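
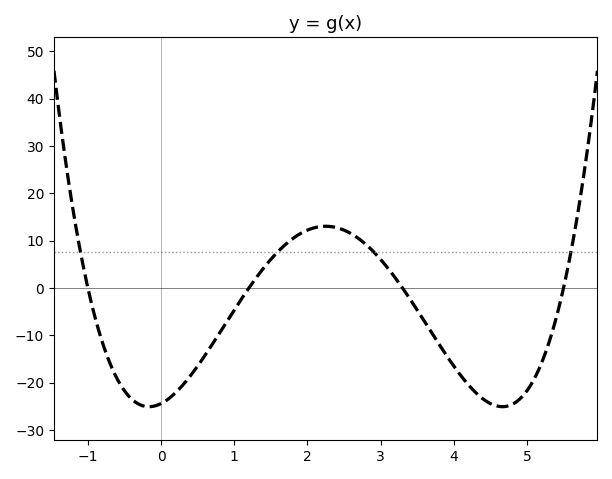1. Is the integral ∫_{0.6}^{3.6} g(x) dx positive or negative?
positive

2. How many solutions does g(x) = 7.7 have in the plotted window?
4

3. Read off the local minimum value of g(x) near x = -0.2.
-25.1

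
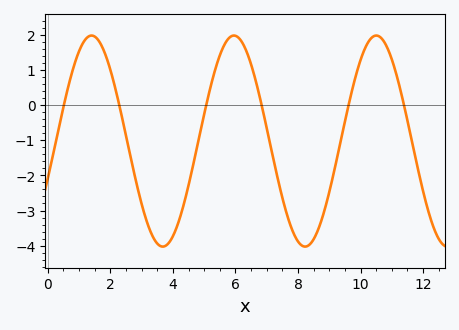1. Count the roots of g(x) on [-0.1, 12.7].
6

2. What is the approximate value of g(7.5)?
-2.63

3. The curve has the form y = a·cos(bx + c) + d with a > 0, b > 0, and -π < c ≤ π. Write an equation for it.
y = 3.01cos(1.38x - 1.93) - 1.02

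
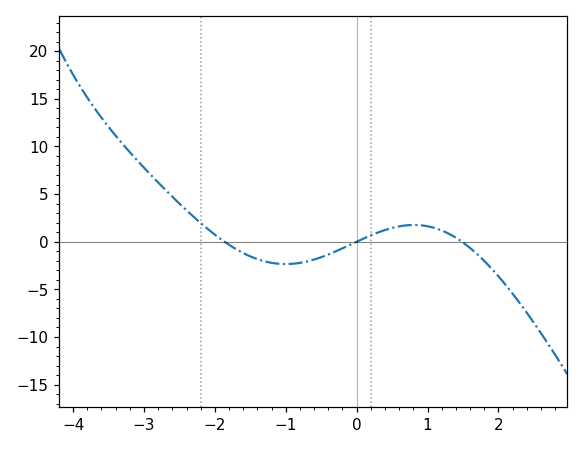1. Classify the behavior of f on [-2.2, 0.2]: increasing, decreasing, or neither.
neither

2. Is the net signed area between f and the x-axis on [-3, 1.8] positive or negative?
positive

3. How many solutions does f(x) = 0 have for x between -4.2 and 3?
3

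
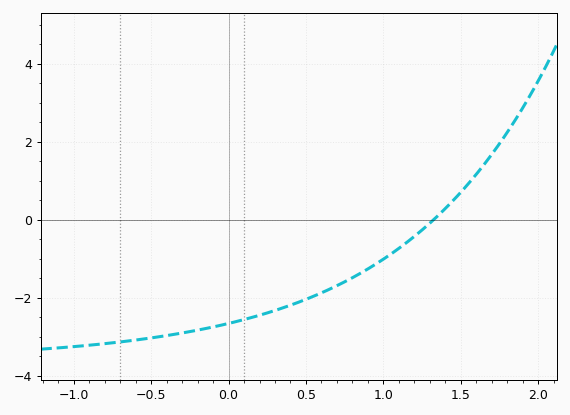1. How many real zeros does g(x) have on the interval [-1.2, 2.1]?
1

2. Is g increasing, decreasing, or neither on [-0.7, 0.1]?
increasing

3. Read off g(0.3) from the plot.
-2.33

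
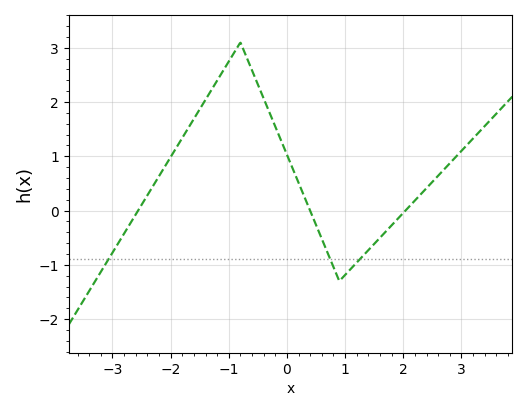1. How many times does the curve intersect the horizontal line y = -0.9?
3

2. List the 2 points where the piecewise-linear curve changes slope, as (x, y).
(-0.8, 3.1); (0.9, -1.3)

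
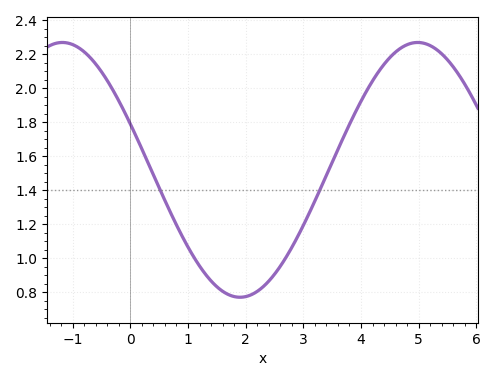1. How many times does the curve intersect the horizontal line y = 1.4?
2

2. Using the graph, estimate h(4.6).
2.21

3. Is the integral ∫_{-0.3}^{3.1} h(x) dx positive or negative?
positive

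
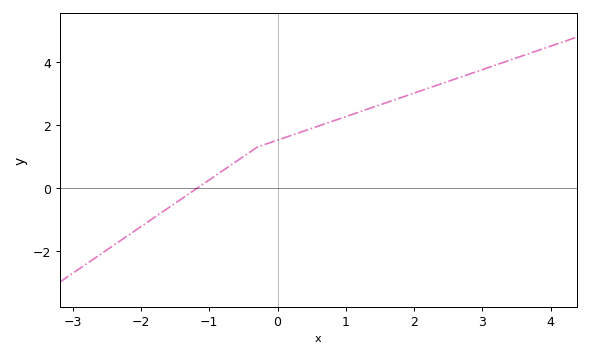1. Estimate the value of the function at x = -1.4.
-0.335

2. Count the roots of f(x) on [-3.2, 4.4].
1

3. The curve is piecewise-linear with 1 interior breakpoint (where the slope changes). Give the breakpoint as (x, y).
(-0.3, 1.3)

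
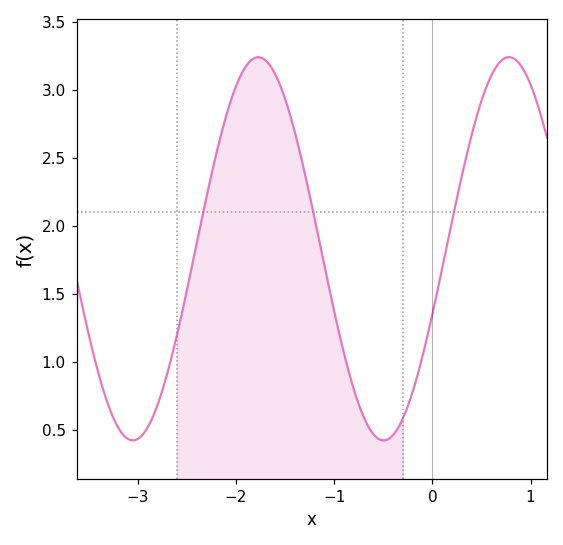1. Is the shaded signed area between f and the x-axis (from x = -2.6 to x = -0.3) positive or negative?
positive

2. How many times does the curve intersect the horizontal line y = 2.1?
3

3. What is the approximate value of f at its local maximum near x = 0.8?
3.24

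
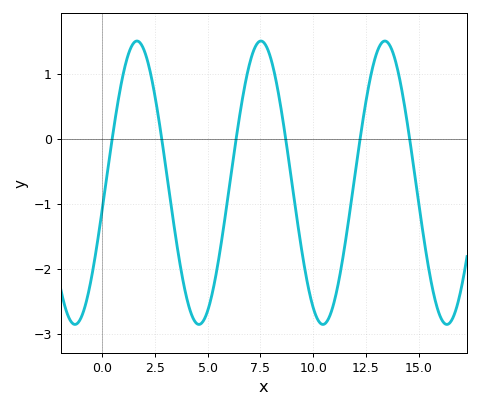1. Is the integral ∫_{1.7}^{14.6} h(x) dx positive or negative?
negative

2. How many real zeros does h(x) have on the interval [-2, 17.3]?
6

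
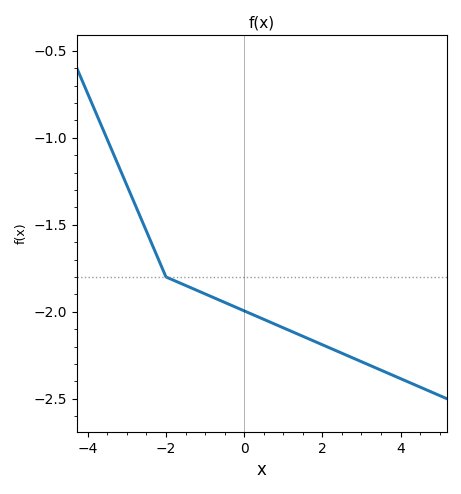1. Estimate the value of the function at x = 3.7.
-2.35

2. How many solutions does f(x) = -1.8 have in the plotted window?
1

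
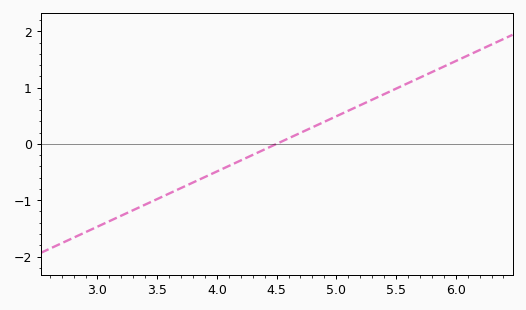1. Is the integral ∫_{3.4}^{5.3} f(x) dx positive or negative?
negative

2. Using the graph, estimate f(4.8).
0.294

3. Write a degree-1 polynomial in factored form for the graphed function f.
y = 0.98(x - 4.5)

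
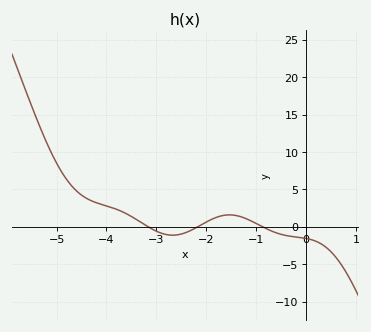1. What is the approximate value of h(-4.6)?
4.8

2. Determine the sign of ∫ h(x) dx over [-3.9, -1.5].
positive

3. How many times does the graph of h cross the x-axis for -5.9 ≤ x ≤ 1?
3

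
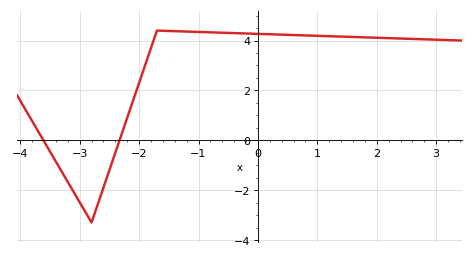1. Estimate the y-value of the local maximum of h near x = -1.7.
4.4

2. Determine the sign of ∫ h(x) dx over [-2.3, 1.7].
positive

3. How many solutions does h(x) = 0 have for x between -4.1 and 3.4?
2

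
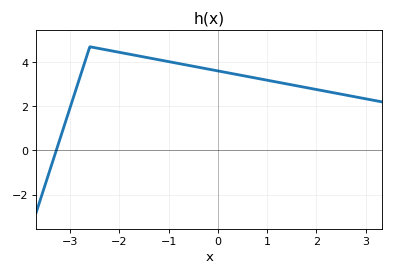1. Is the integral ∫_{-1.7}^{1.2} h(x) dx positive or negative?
positive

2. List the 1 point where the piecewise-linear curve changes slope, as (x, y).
(-2.6, 4.7)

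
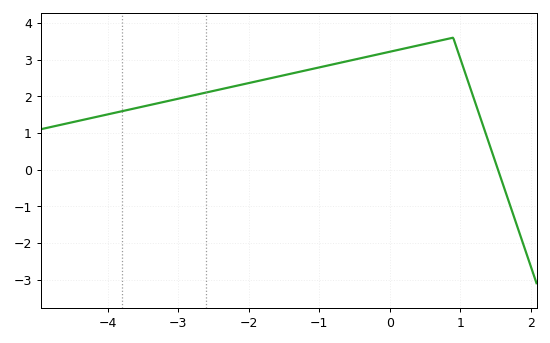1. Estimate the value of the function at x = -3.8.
1.59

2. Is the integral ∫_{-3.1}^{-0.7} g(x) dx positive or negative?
positive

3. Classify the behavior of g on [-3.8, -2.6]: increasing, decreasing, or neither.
increasing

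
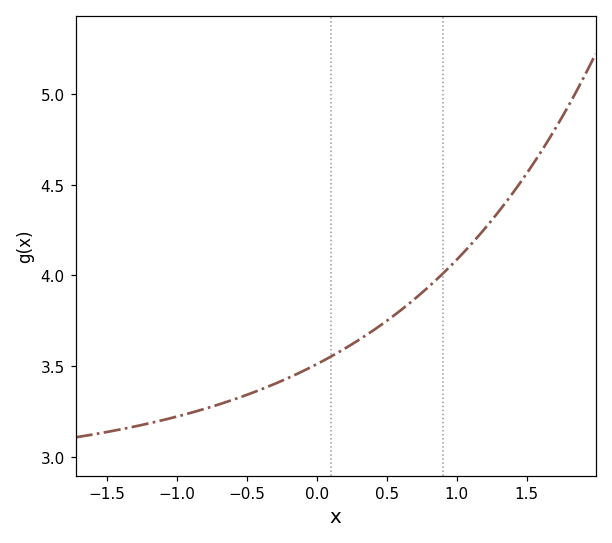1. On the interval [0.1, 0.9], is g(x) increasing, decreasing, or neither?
increasing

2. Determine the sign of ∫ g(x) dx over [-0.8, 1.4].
positive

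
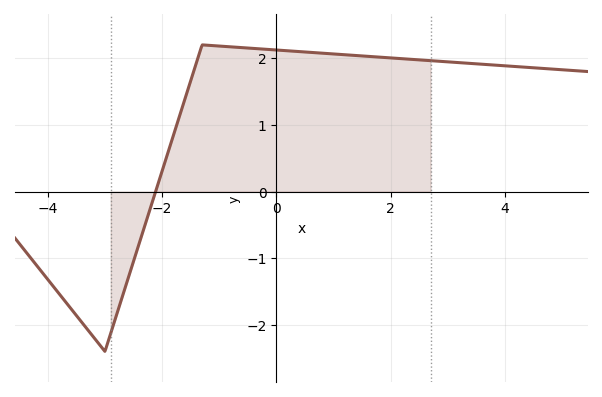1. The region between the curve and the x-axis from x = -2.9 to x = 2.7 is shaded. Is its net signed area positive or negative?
positive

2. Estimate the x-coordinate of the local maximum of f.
-1.2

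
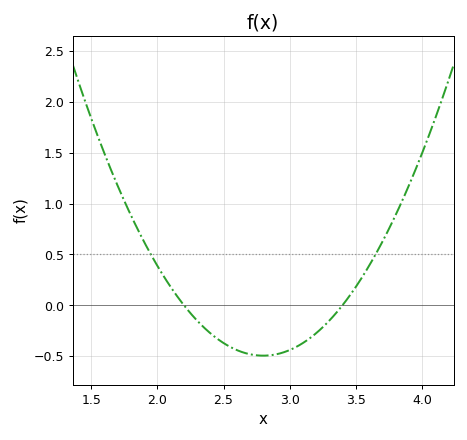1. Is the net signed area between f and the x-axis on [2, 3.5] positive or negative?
negative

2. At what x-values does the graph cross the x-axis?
2.2, 3.4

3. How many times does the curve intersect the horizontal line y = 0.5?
2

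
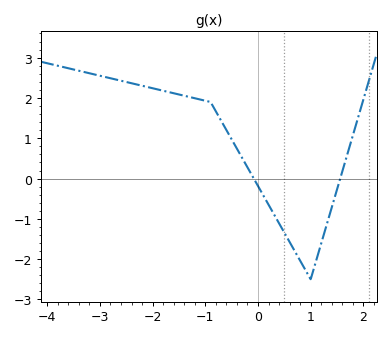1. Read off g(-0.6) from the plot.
1.2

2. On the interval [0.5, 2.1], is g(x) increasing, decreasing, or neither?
neither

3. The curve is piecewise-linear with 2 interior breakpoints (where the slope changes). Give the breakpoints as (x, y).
(-0.9, 1.9); (1, -2.5)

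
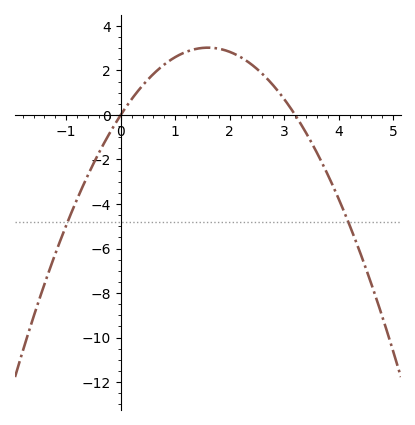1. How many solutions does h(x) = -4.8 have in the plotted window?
2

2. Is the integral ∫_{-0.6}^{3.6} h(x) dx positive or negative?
positive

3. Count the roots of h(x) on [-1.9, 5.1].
2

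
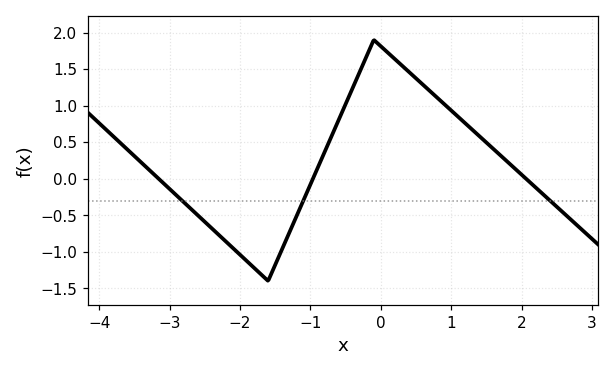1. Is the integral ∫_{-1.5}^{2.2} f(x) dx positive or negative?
positive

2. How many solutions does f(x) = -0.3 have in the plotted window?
3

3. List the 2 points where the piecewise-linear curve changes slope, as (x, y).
(-1.6, -1.4); (-0.1, 1.9)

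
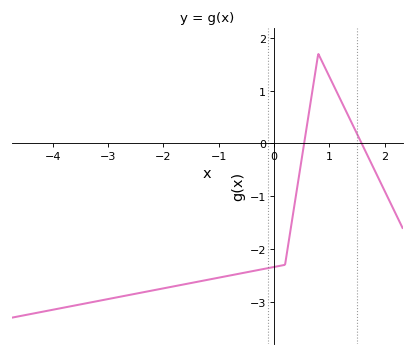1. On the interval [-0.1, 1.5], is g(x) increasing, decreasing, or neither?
neither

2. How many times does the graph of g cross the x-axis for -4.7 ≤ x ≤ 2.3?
2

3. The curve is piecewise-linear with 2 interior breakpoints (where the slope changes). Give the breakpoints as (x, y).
(0.2, -2.3); (0.8, 1.7)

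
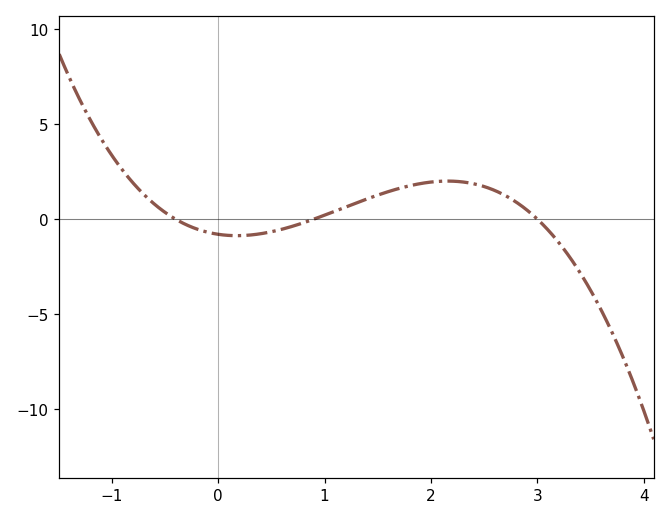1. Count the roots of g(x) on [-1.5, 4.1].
3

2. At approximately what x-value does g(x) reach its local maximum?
2.16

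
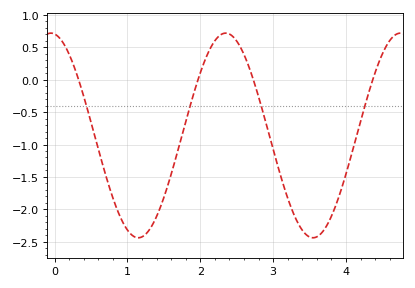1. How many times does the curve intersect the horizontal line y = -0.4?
4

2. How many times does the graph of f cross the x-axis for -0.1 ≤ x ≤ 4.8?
4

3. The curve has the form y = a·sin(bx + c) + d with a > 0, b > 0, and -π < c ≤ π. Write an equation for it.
y = 1.58sin(2.62x + 1.7) - 0.86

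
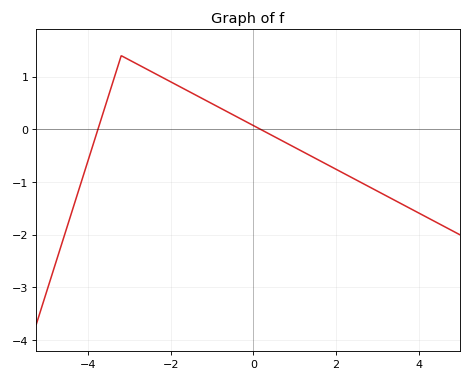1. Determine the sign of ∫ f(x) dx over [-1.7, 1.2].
positive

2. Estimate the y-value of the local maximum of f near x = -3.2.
1.4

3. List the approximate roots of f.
-3.76, 0.177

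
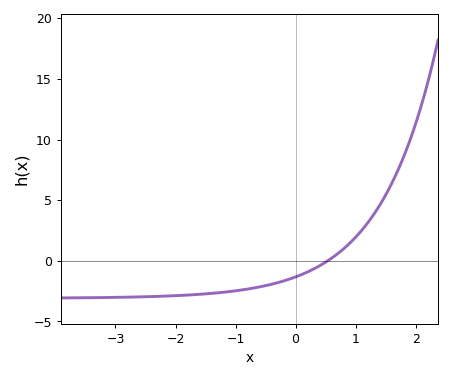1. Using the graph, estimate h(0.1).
-1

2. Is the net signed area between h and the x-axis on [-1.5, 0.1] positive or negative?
negative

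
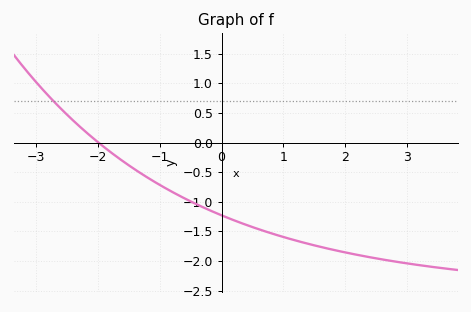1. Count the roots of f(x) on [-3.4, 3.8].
1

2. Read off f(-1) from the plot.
-0.7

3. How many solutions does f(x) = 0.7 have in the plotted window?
1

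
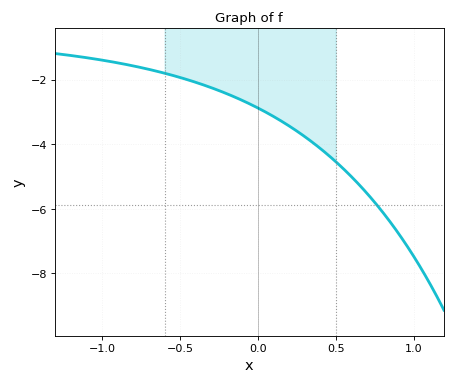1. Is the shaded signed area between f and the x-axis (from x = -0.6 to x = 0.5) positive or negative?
negative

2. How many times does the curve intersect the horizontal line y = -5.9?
1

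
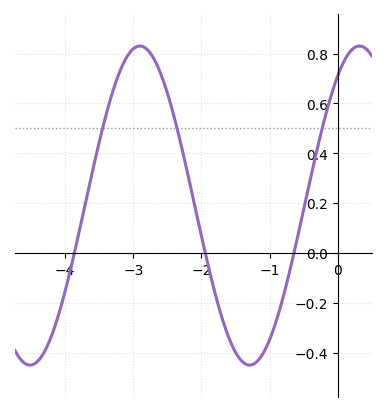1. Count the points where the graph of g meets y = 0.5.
3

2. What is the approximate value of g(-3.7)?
0.2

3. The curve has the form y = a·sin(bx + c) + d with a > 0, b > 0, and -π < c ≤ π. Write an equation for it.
y = 0.64sin(1.9x + 0.95) + 0.19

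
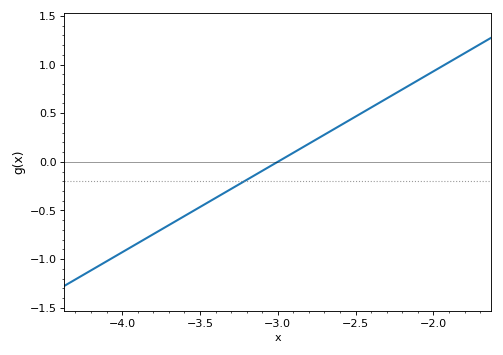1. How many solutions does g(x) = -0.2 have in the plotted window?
1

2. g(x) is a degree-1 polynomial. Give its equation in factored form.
y = 0.93(x + 3)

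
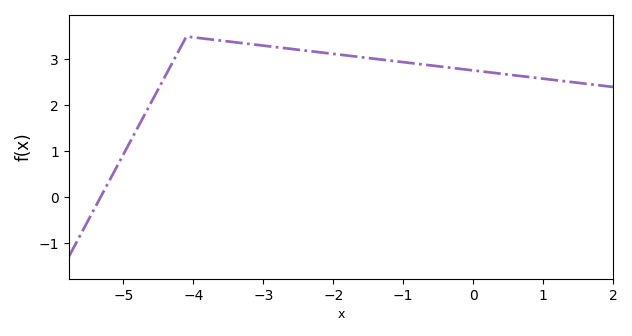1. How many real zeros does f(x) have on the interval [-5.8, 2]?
1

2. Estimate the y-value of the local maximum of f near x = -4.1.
3.5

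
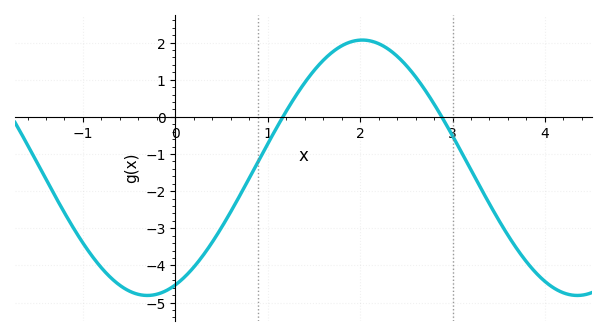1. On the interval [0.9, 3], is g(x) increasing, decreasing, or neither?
neither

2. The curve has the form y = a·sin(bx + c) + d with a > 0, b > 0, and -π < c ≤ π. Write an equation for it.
y = 3.44sin(1.35x - 1.16) - 1.37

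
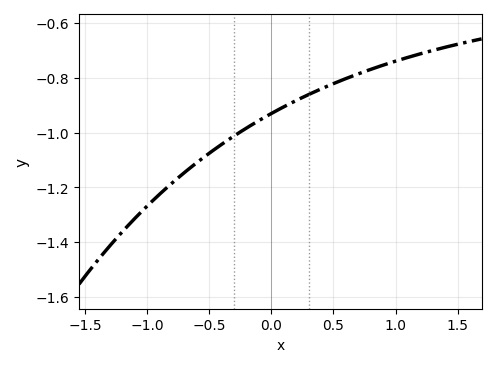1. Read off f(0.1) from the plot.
-0.906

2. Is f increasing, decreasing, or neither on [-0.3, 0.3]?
increasing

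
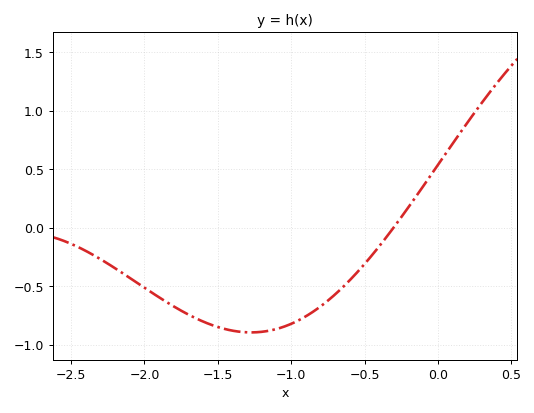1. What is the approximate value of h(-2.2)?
-0.345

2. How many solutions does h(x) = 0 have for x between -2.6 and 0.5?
1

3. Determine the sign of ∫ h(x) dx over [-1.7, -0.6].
negative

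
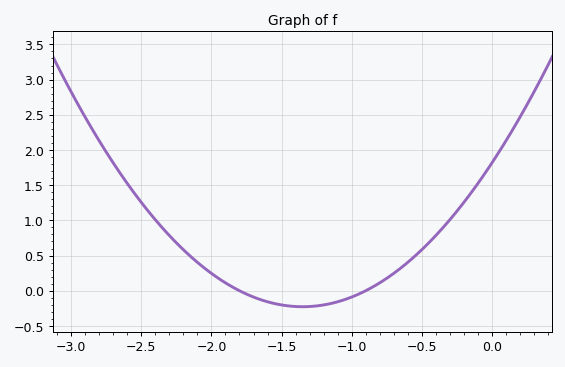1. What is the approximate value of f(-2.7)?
1.8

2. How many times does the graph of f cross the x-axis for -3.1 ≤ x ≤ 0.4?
2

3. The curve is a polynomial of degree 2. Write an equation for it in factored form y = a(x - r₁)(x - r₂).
y = 1.12(x + 1.8)(x + 0.9)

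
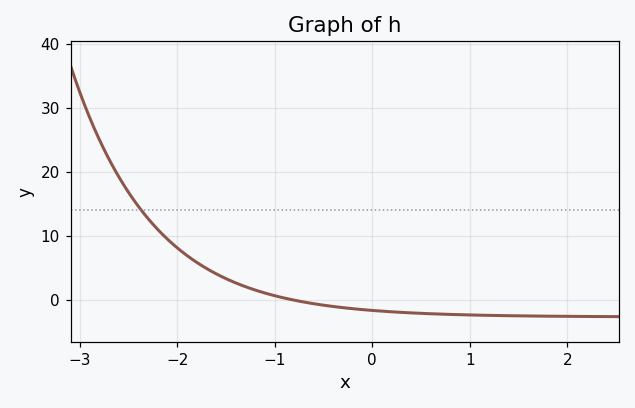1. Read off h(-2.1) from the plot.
9.48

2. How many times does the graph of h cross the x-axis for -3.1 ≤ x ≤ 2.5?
1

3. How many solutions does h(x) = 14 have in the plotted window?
1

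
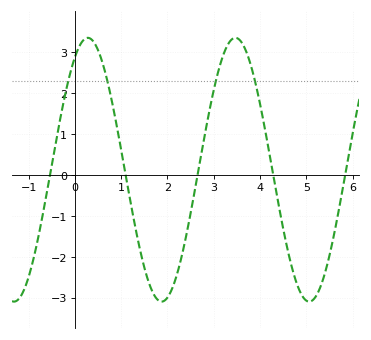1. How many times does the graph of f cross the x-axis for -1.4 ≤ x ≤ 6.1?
5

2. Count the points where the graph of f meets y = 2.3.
4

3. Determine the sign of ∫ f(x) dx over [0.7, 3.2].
negative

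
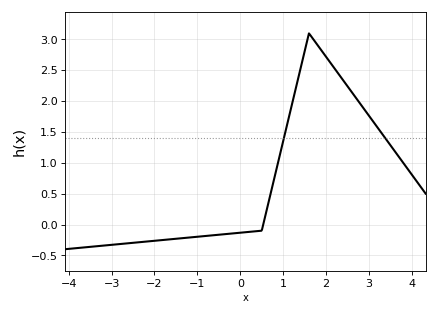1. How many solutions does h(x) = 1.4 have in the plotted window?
2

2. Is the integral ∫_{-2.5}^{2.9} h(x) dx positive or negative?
positive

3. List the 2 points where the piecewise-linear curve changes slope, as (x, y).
(0.5, -0.1); (1.6, 3.1)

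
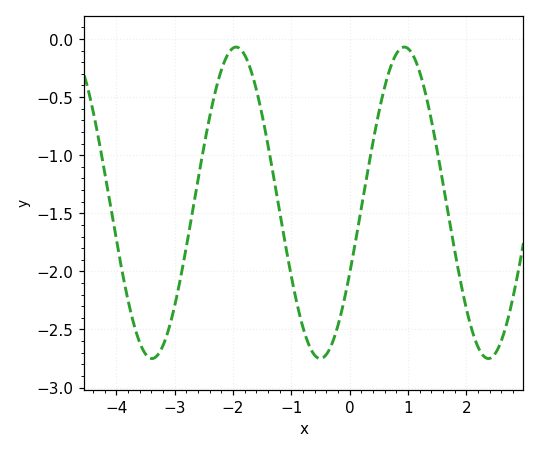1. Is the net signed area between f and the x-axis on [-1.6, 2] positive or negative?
negative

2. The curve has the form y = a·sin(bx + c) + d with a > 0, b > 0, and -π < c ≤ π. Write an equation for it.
y = 1.34sin(2.18x - 0.47) - 1.41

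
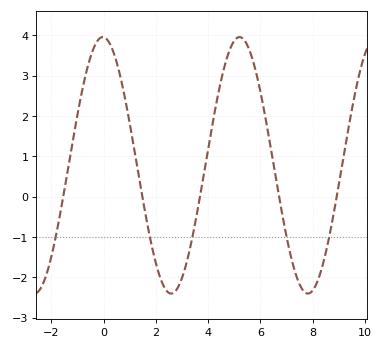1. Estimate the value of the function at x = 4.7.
3.4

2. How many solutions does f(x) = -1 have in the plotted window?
5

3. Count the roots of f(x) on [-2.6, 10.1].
5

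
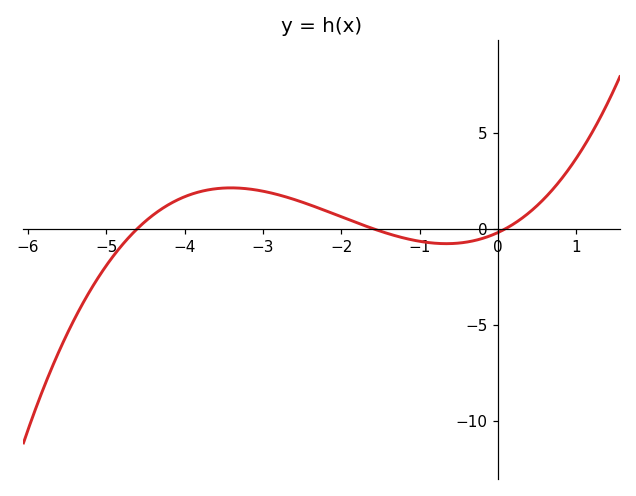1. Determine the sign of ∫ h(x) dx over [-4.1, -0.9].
positive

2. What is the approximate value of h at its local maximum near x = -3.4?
2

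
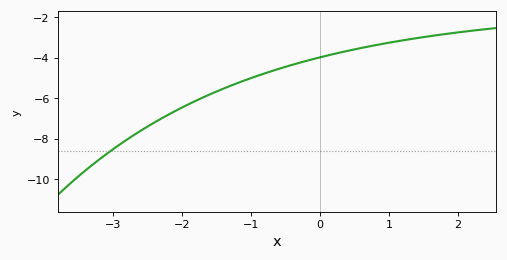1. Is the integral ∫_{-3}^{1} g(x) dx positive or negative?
negative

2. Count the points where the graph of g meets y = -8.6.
1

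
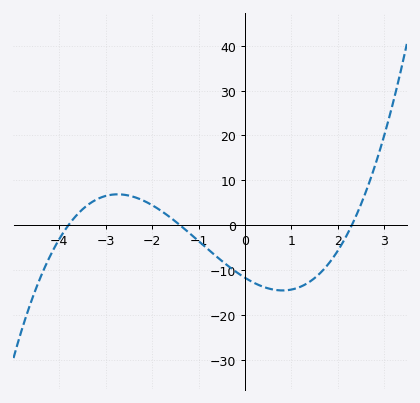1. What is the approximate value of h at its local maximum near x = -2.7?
6.87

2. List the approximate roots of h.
-3.8, -1.4, 2.3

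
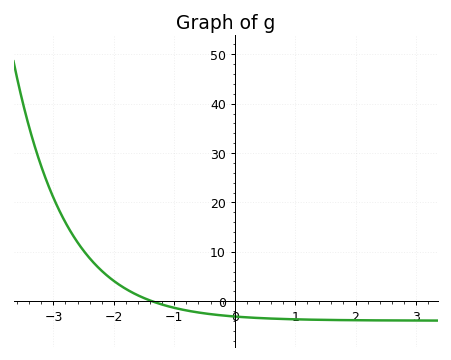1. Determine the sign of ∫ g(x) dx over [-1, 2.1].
negative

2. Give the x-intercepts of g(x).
-1.37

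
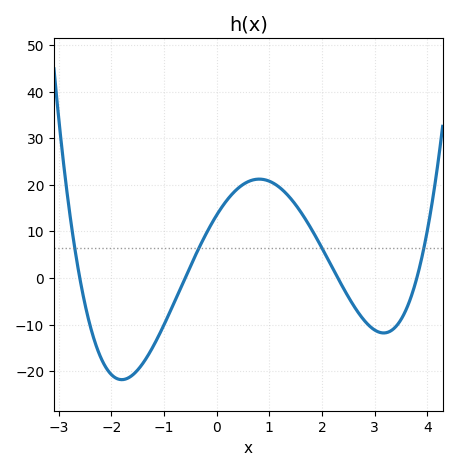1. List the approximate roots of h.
-2.6, -0.6, 2.3, 3.8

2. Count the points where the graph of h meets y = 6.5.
4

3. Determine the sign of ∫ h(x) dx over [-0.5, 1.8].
positive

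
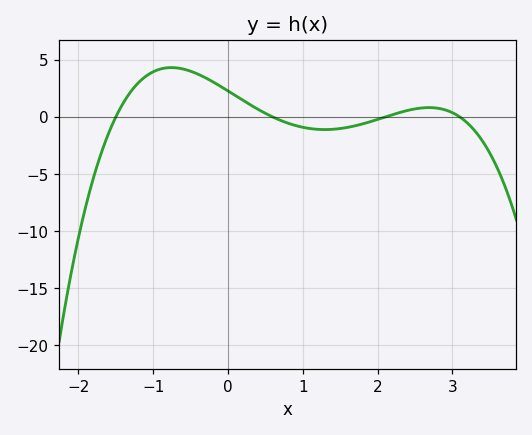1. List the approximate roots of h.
-1.5, 0.6, 2.1, 3.1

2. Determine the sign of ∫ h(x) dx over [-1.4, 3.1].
positive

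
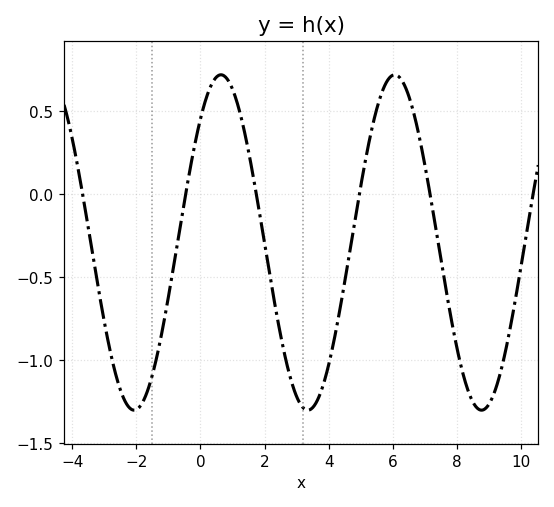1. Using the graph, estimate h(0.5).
0.7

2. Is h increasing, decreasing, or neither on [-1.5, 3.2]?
neither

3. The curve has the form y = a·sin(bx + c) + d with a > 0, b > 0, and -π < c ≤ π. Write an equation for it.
y = 1.01sin(1.2x + 0.83) - 0.29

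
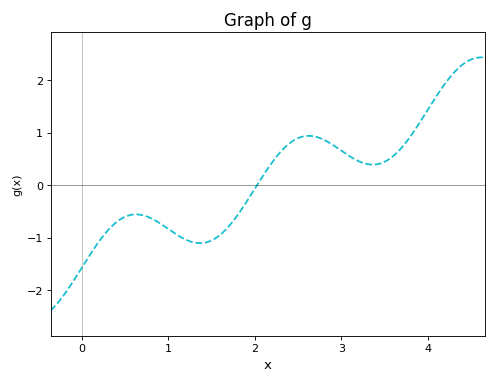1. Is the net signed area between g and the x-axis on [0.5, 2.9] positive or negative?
negative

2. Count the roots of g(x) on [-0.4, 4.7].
1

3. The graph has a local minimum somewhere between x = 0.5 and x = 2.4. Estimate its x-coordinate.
1.37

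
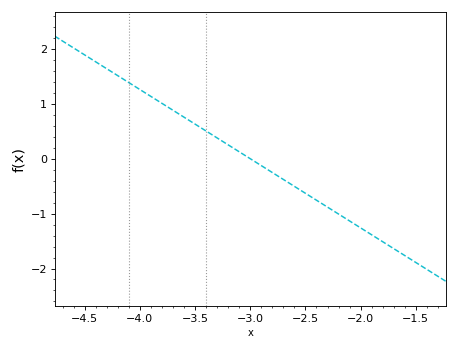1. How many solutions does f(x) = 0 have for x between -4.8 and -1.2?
1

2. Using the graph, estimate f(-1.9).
-1.39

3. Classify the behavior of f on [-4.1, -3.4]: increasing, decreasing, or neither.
decreasing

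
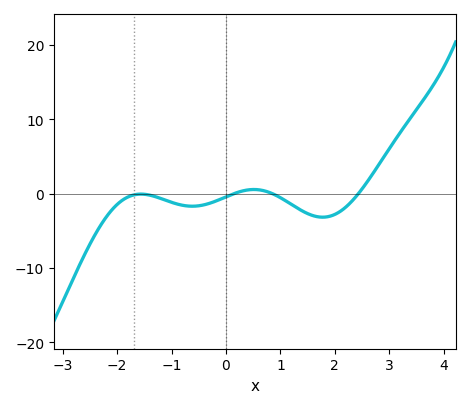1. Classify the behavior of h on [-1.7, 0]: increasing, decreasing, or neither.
neither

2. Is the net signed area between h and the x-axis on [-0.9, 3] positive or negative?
negative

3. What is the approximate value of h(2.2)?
-1.83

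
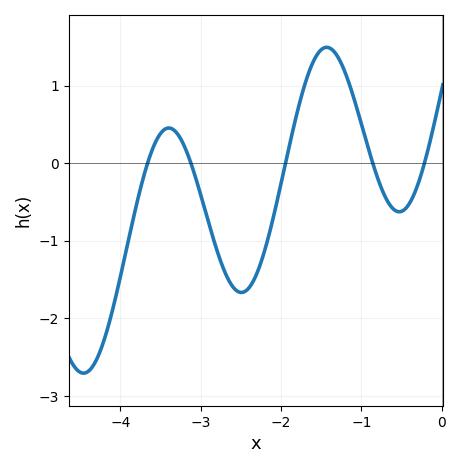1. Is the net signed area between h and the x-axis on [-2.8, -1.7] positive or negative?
negative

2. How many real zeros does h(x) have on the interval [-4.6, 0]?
5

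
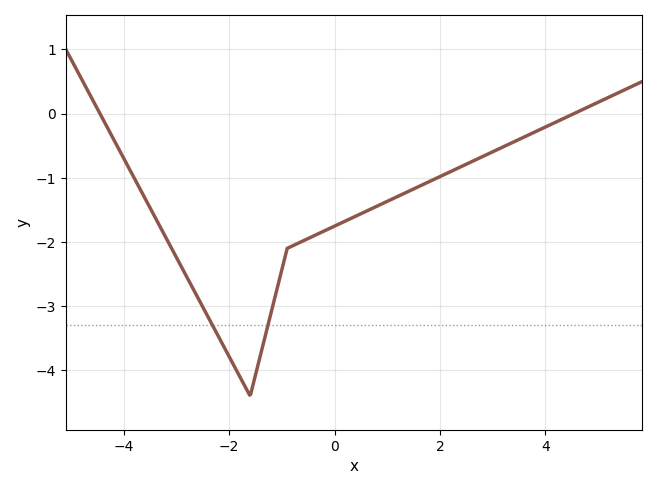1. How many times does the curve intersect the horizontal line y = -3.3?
2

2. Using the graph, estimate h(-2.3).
-3.3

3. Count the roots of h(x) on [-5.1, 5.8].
2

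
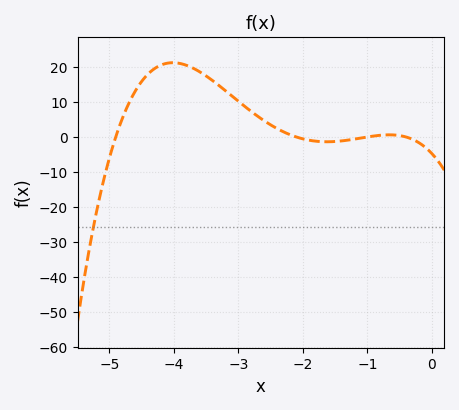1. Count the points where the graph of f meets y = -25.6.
1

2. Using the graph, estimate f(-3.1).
12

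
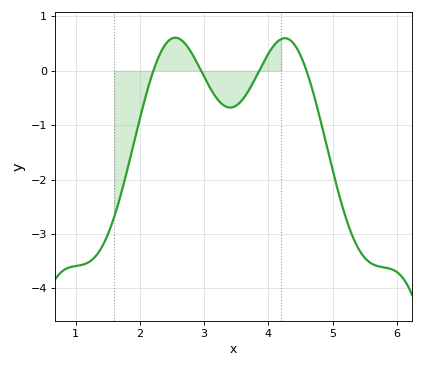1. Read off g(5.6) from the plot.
-3.54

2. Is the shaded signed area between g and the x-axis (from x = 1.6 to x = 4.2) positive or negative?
negative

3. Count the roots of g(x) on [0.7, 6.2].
4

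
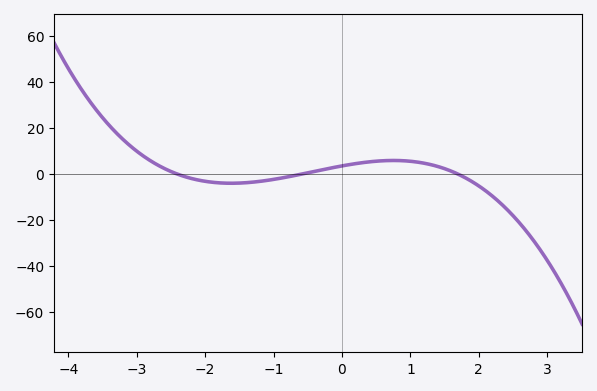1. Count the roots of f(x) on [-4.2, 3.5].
3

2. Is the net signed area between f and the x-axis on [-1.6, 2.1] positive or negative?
positive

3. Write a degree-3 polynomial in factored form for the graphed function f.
y = -1.48(x + 2.4)(x + 0.6)(x - 1.7)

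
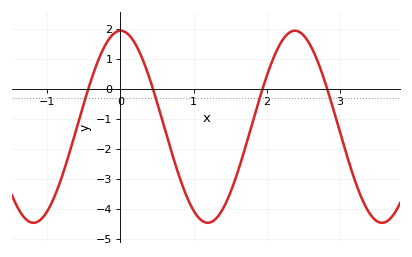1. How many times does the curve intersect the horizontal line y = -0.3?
4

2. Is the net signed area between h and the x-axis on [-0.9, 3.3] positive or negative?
negative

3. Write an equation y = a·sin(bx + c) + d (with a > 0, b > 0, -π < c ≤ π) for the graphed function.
y = 3.2sin(2.64x + 1.56) - 1.26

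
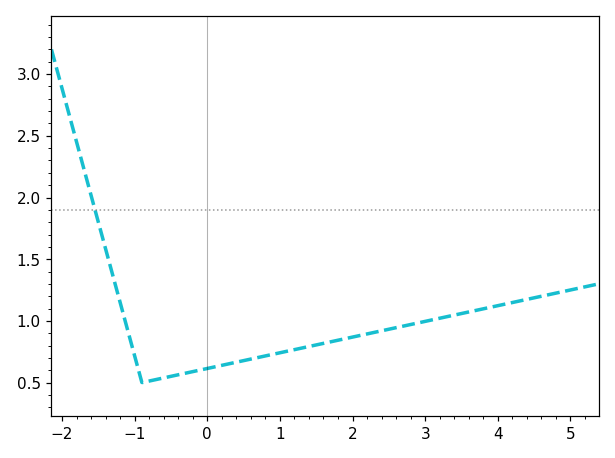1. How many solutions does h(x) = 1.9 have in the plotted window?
1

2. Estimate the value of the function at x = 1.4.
0.8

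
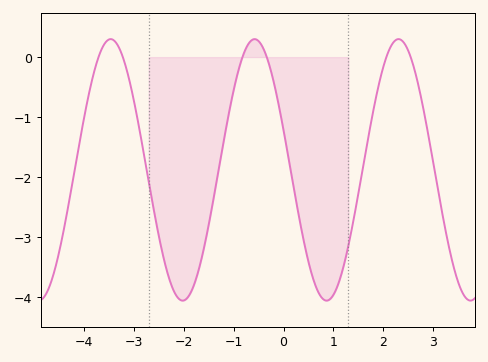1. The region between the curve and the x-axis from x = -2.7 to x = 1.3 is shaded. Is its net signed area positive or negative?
negative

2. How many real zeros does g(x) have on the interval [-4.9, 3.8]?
6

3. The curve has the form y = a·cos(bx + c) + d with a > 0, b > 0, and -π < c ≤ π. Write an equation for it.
y = 2.18cos(2.2x + 1.3) - 1.88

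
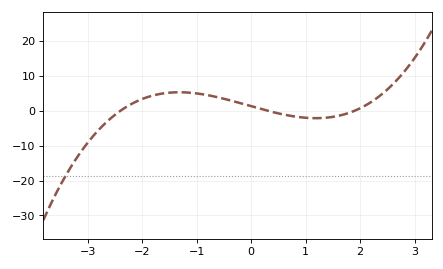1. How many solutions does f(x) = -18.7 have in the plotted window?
1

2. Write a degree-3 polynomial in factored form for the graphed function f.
y = 0.94(x + 2.4)(x - 0.3)(x - 1.9)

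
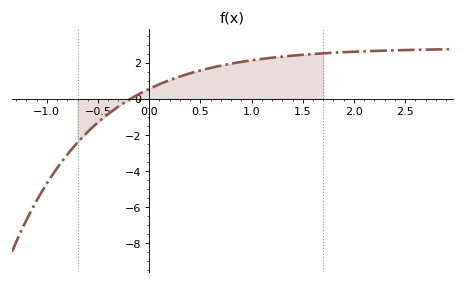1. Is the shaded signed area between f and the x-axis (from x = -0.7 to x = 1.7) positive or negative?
positive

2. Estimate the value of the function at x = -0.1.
0.2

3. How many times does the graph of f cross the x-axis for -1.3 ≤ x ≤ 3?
1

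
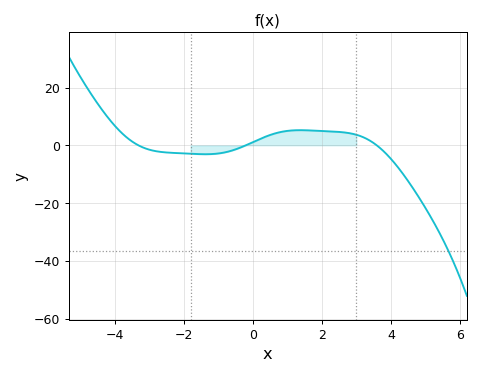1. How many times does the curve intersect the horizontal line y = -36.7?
1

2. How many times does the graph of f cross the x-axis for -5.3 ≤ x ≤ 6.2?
3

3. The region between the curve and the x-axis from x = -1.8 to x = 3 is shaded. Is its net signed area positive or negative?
positive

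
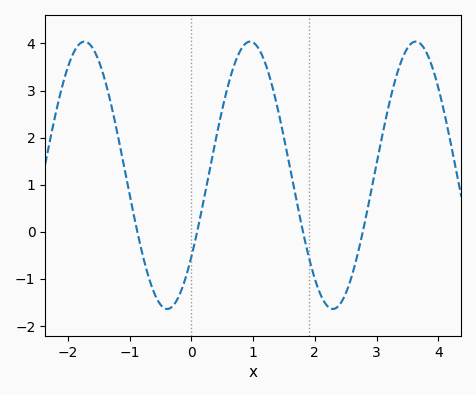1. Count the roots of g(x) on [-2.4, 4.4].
4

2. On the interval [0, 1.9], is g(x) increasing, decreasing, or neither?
neither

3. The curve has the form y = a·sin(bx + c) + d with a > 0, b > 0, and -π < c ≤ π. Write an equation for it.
y = 2.84sin(2.34x - 0.652) + 1.2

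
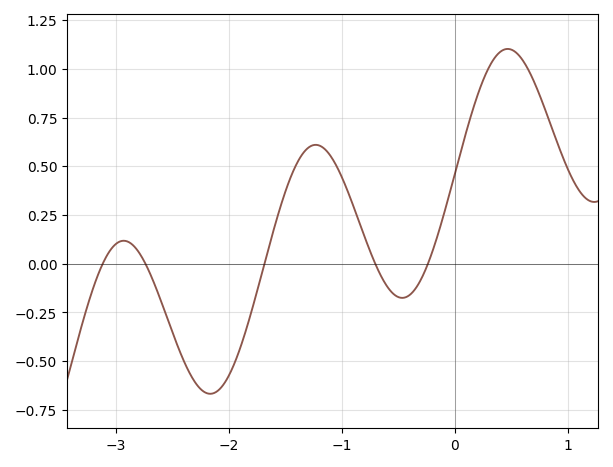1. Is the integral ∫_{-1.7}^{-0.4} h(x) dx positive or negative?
positive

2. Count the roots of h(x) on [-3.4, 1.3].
5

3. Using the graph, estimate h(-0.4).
-0.15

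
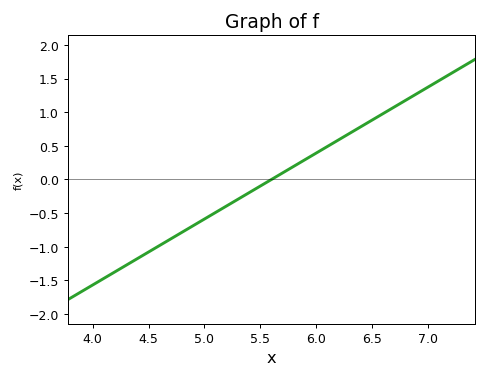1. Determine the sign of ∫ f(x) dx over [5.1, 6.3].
positive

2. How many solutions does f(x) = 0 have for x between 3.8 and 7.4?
1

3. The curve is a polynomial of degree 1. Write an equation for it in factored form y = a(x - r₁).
y = 0.98(x - 5.6)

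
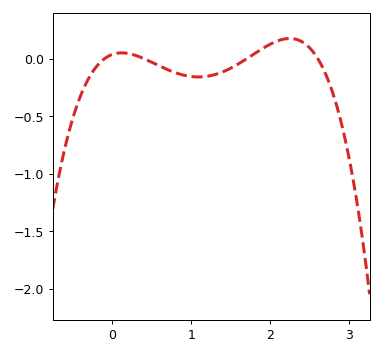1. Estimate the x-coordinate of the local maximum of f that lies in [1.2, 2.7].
2.24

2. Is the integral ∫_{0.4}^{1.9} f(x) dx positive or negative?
negative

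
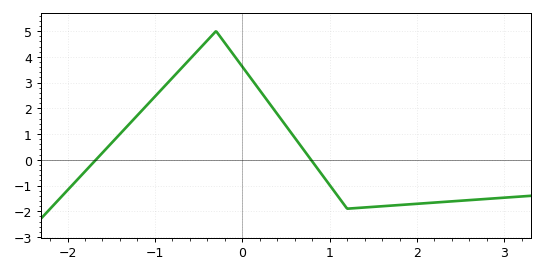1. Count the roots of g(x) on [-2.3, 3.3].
2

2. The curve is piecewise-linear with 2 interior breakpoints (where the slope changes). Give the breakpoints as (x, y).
(-0.3, 5); (1.2, -1.9)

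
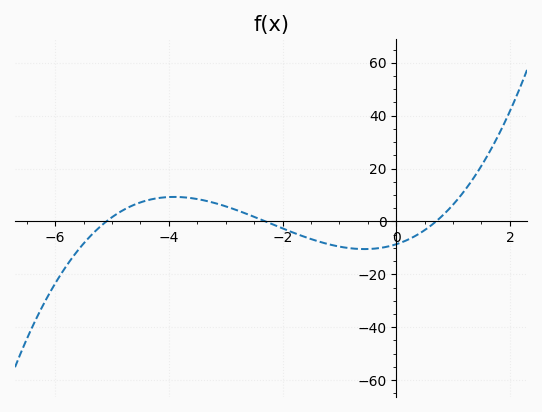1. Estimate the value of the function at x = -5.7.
-13.7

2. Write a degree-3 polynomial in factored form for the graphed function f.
y = 1.05(x + 5.1)(x + 2.3)(x - 0.7)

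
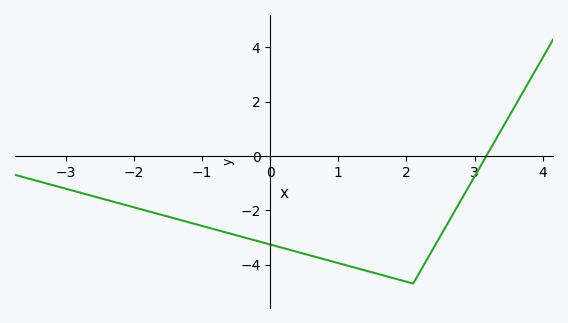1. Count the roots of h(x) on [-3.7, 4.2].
1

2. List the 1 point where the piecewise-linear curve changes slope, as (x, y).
(2.1, -4.7)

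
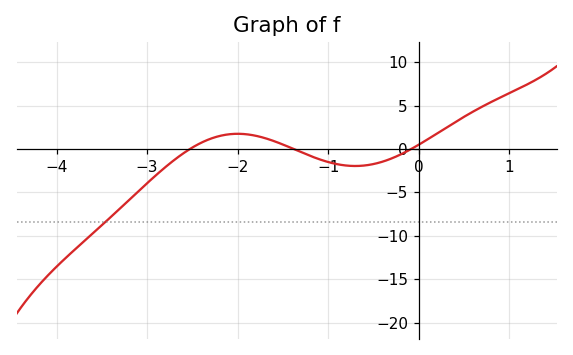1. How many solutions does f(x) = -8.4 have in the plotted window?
1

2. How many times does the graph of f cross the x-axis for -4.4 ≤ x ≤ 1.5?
3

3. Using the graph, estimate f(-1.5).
0.509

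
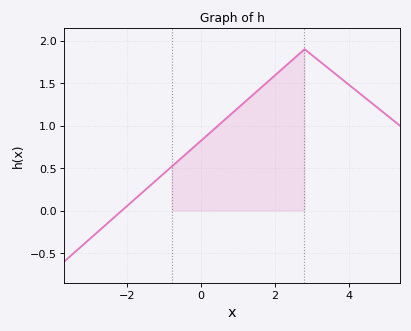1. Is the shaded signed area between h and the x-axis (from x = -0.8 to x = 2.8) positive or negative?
positive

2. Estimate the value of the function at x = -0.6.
0.595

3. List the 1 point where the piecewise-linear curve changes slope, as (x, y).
(2.8, 1.9)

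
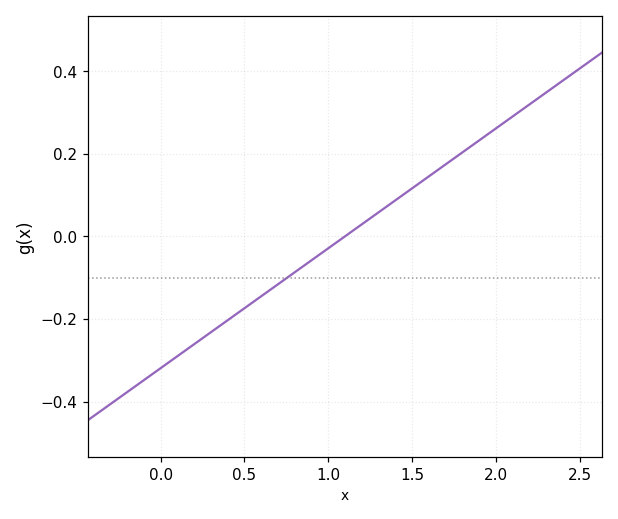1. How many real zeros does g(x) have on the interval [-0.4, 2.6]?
1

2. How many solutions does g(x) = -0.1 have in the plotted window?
1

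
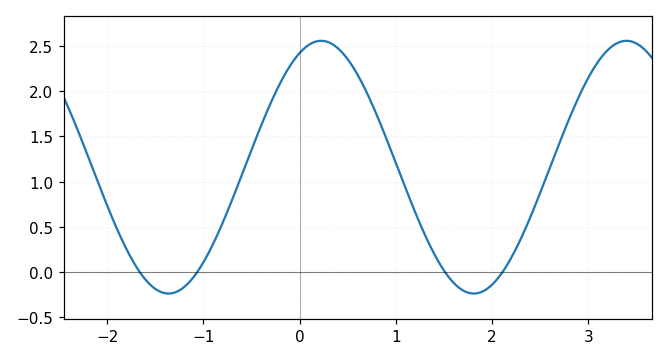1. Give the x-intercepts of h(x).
-1.66, -1.06, 1.51, 2.11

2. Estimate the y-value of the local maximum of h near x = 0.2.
2.56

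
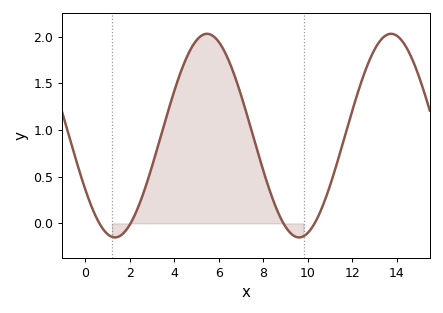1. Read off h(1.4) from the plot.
-0.149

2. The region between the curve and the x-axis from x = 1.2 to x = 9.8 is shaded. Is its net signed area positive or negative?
positive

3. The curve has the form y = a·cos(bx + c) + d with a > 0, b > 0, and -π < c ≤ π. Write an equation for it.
y = 1.09cos(0.76x + 2.13) + 0.94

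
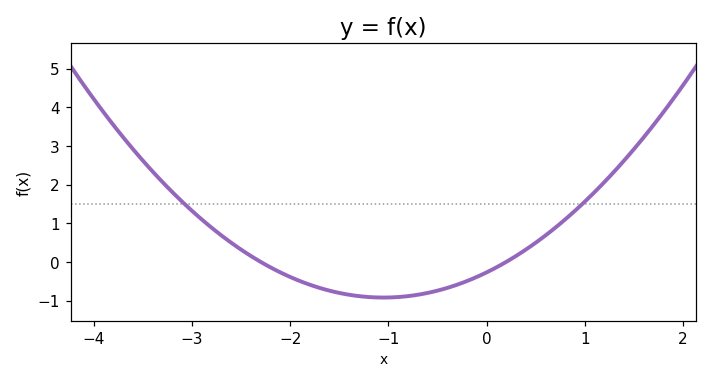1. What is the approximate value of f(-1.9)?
-0.5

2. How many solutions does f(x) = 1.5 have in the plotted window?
2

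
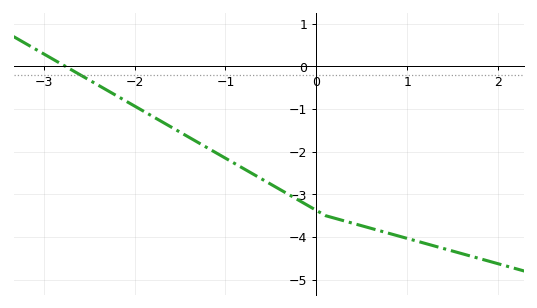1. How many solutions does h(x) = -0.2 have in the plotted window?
1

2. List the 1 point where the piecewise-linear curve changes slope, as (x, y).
(0.1, -3.5)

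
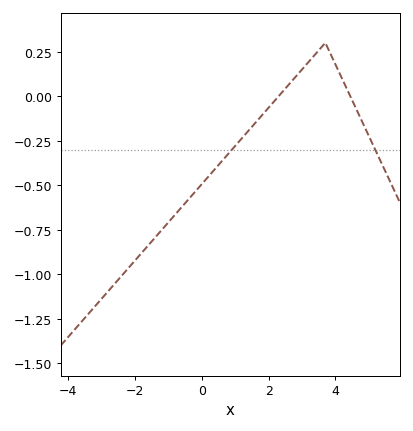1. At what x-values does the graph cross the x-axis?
2.3, 4.45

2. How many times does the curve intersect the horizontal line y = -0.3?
2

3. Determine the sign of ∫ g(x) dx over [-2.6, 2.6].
negative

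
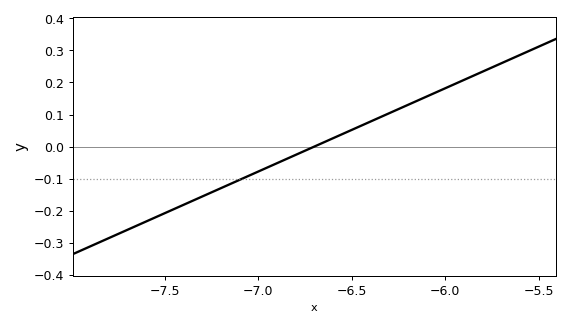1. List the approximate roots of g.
-6.7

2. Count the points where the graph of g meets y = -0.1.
1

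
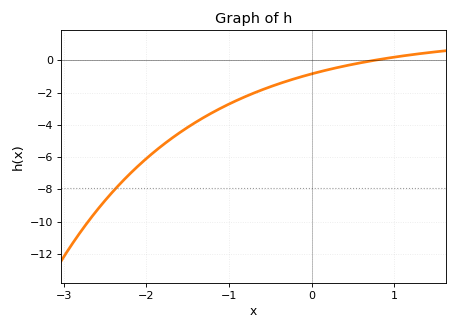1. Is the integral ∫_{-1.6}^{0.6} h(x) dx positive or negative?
negative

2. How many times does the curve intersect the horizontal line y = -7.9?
1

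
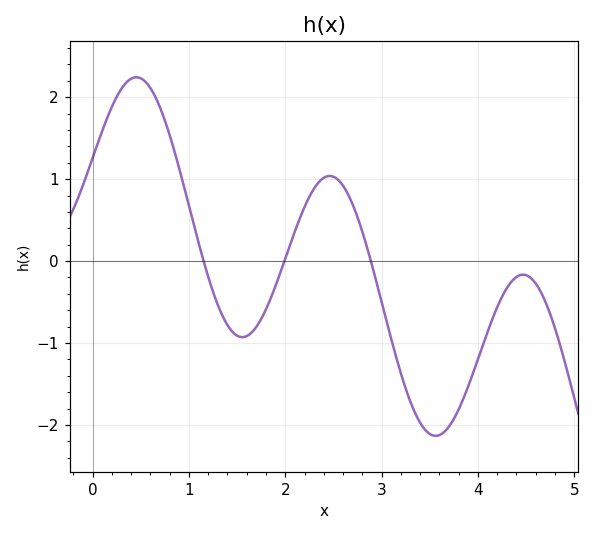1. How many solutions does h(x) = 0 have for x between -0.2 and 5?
3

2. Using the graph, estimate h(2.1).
0.4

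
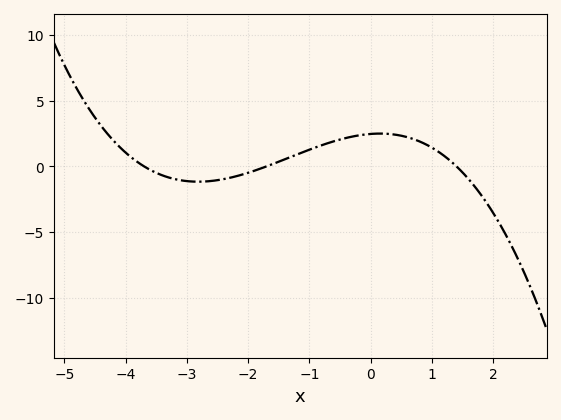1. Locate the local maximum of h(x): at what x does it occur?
0.149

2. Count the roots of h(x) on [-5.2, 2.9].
3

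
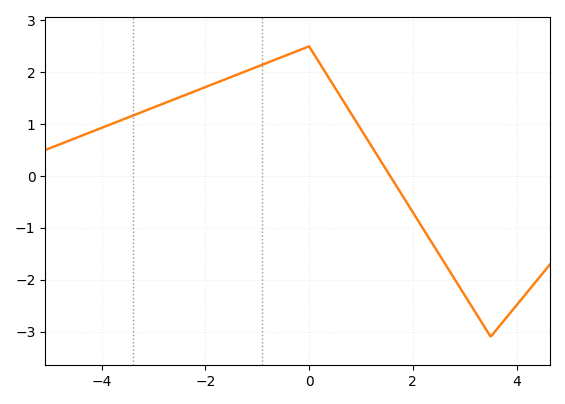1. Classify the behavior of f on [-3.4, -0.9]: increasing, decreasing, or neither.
increasing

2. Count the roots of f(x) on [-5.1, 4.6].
1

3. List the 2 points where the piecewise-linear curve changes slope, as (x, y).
(0, 2.5); (3.5, -3.1)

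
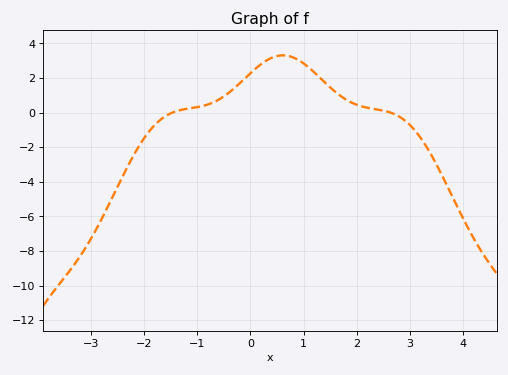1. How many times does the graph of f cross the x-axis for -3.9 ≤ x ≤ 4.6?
2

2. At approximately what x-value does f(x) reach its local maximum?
0.607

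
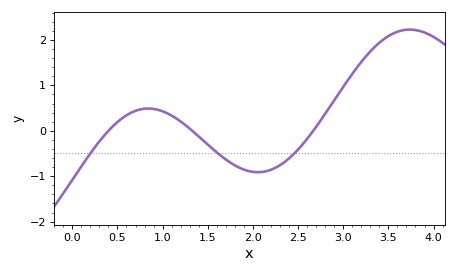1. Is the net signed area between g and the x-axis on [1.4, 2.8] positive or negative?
negative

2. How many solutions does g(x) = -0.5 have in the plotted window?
3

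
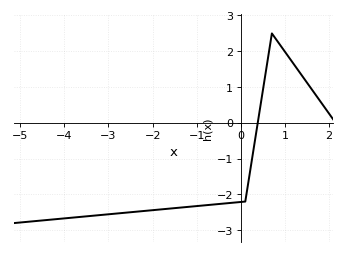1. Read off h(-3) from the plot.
-2.6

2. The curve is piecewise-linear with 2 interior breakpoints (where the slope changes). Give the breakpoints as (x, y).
(0.1, -2.2); (0.7, 2.5)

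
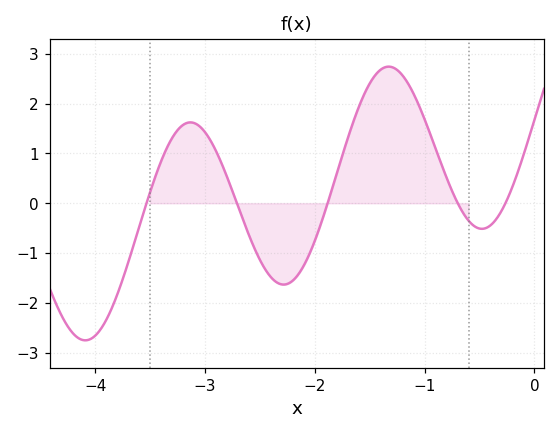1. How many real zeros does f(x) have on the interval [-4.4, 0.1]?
5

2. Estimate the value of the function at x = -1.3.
2.7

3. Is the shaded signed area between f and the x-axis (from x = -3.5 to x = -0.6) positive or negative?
positive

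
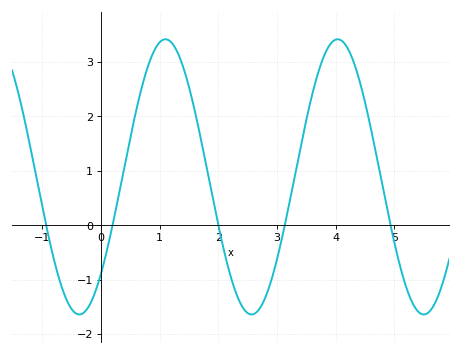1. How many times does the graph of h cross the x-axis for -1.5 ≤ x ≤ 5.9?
5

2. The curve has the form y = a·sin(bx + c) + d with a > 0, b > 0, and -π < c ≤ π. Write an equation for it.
y = 2.53sin(2.14x - 0.78) + 0.89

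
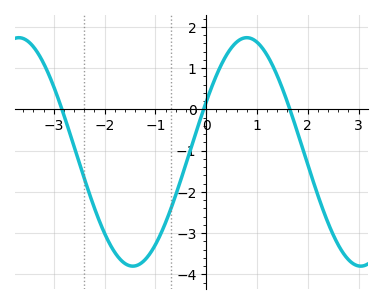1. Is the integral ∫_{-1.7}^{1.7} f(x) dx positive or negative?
negative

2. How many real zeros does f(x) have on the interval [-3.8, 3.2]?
3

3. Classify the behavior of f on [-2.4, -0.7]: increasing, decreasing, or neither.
neither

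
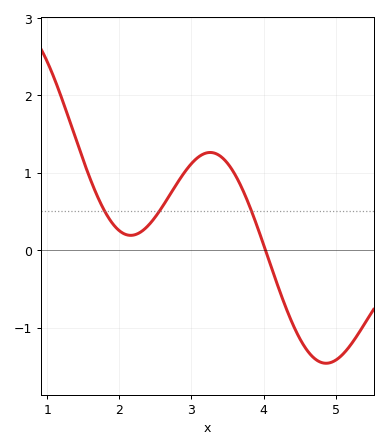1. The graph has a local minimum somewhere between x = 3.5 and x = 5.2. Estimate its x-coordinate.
4.9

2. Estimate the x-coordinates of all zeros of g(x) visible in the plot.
4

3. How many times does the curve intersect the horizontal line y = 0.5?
3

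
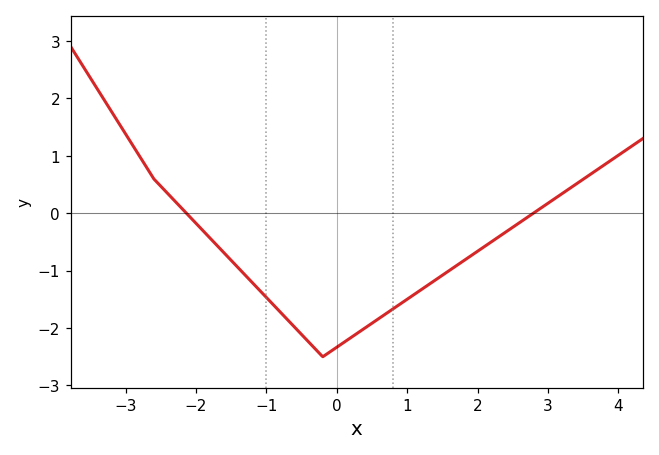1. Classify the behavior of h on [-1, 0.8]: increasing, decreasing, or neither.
neither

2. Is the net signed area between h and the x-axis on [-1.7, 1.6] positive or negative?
negative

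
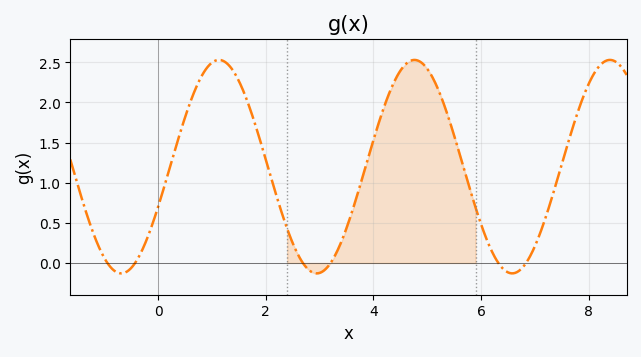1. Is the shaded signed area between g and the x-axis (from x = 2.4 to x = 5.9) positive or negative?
positive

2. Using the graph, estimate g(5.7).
1.15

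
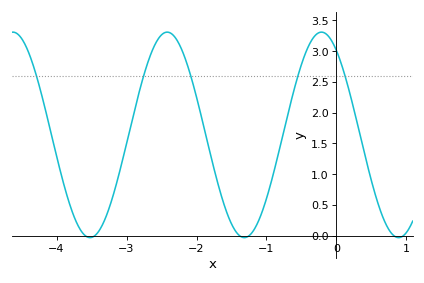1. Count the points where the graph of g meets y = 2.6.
5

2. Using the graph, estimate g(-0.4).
3.08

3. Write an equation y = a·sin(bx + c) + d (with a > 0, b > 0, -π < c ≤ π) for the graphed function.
y = 1.67sin(2.85x + 2.18) + 1.64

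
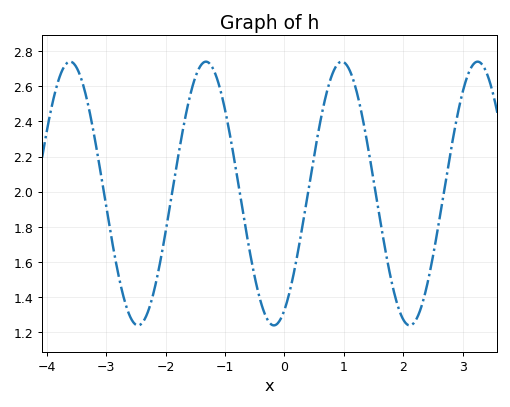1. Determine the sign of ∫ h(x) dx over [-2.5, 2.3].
positive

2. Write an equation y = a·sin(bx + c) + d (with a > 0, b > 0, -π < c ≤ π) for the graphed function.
y = 0.75sin(2.8x - 1.1) + 1.99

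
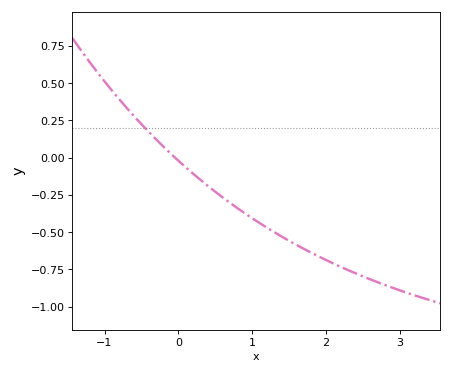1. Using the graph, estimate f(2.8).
-0.85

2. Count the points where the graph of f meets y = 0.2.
1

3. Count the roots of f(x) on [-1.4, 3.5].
1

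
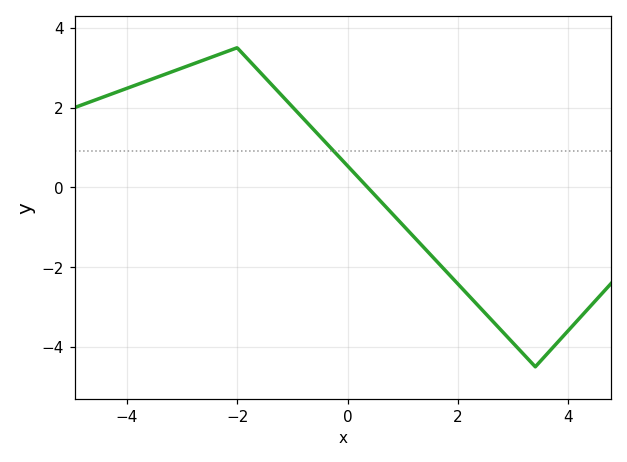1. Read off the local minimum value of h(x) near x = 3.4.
-4.4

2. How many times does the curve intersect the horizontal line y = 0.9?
1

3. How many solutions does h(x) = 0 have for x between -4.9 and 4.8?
1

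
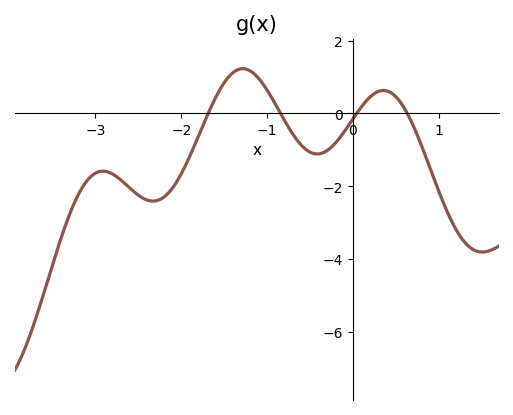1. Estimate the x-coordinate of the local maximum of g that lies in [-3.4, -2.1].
-2.9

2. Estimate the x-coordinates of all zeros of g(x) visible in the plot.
-1.7, -0.8, 0, 0.6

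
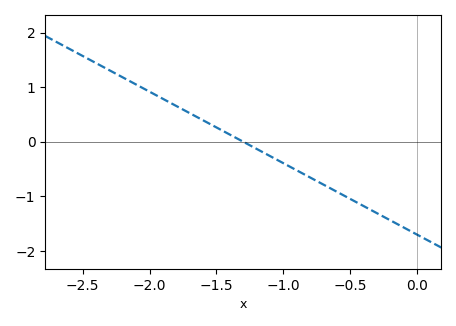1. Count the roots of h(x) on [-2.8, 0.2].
1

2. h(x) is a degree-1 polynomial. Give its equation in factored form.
y = -1.31(x + 1.3)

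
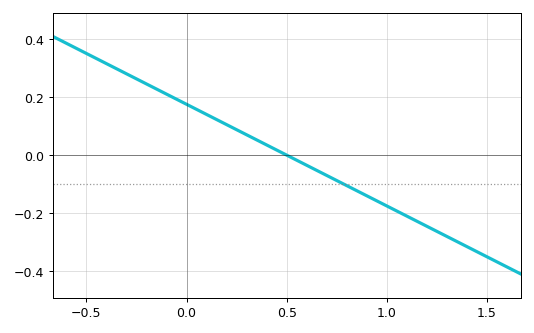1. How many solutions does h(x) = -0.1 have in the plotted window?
1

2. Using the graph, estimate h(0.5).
0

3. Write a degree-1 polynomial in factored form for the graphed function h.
y = -0.35(x - 0.5)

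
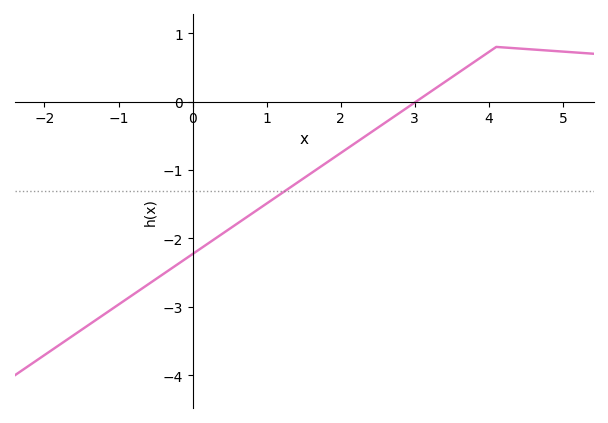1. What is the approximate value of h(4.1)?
0.8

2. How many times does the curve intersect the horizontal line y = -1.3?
1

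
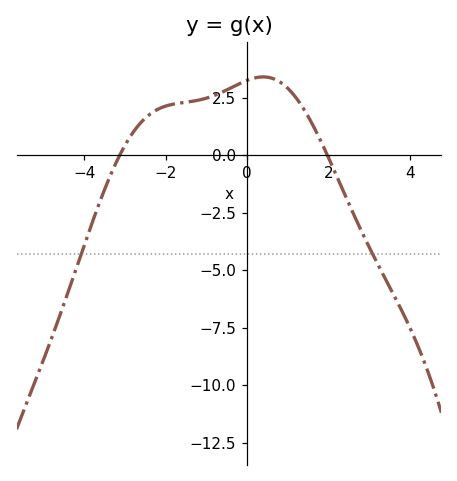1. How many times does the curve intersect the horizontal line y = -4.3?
2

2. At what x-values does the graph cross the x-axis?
-3.2, 2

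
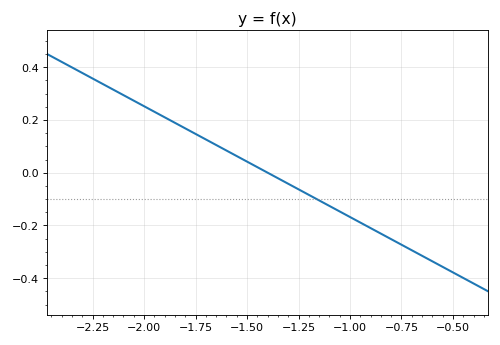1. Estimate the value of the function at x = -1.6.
0.084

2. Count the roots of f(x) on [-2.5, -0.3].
1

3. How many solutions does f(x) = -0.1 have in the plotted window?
1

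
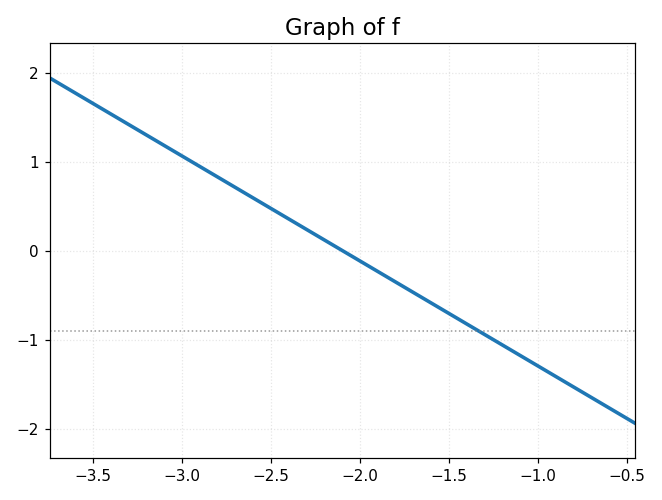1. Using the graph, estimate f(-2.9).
0.9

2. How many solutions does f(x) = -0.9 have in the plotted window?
1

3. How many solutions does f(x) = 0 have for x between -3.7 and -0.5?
1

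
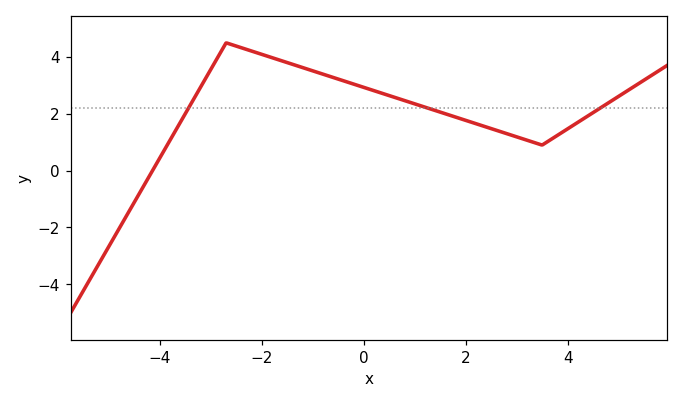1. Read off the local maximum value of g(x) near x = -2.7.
4.4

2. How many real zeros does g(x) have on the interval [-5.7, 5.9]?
1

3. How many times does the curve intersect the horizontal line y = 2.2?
3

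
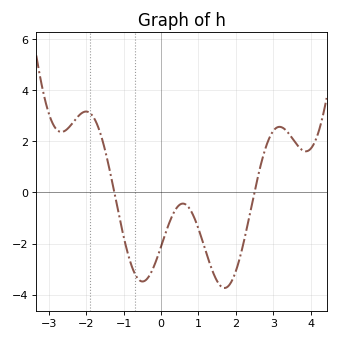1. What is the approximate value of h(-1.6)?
2.2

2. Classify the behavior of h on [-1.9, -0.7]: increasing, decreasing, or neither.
decreasing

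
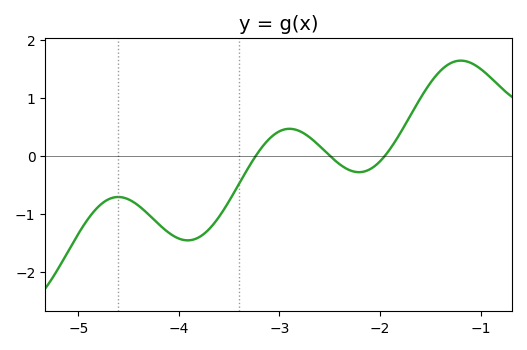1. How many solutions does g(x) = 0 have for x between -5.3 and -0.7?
3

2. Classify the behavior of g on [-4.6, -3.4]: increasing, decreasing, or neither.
neither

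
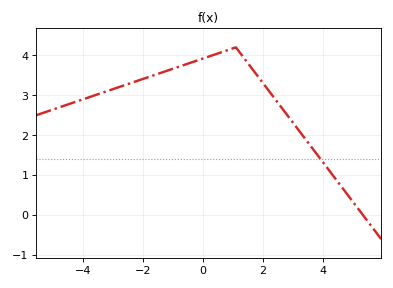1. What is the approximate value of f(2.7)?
2.6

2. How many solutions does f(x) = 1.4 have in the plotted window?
1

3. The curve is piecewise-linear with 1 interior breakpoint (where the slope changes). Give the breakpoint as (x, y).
(1.1, 4.2)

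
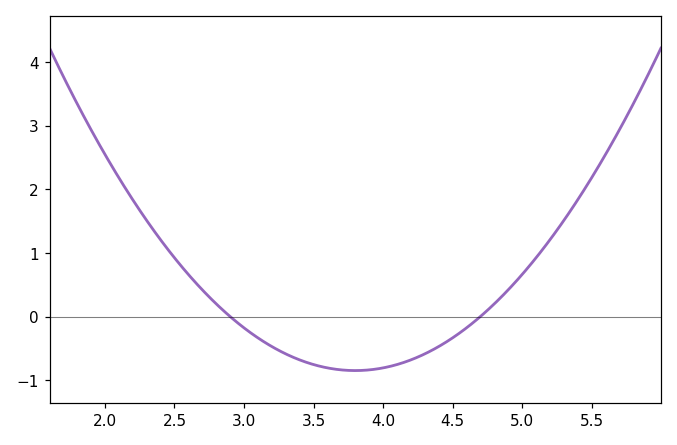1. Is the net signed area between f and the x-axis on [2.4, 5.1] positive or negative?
negative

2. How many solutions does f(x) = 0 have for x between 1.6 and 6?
2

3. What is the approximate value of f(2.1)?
2.18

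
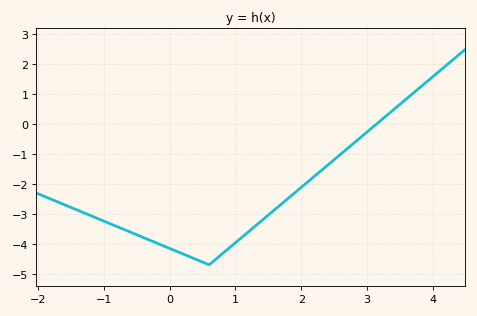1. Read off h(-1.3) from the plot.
-3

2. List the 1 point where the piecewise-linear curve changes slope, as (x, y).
(0.6, -4.7)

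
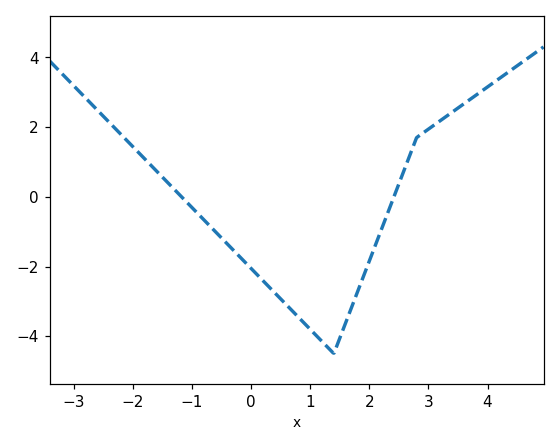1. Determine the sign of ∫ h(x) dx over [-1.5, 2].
negative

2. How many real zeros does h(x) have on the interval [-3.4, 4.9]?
2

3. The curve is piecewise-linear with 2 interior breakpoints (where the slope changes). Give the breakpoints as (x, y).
(1.4, -4.5); (2.8, 1.7)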